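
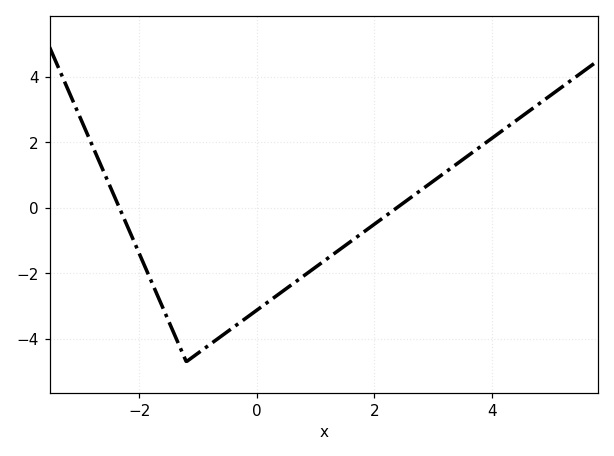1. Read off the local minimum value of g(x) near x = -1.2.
-4.7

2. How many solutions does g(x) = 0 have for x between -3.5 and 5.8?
2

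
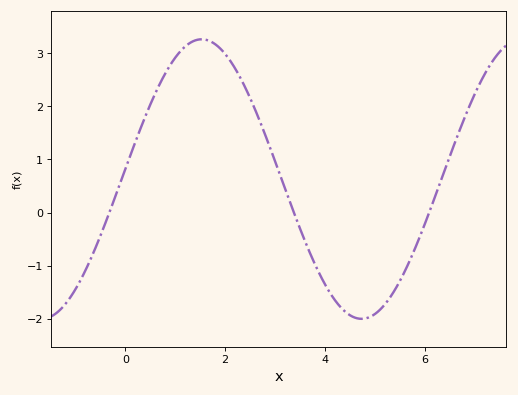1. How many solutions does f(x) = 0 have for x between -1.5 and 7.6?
3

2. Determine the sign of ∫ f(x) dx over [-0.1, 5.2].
positive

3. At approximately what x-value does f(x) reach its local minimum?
4.8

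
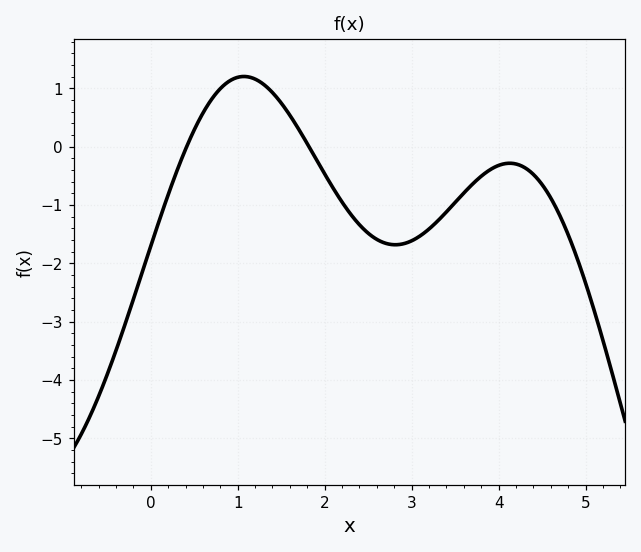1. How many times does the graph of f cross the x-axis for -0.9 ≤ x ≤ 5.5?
2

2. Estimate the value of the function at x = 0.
-1.71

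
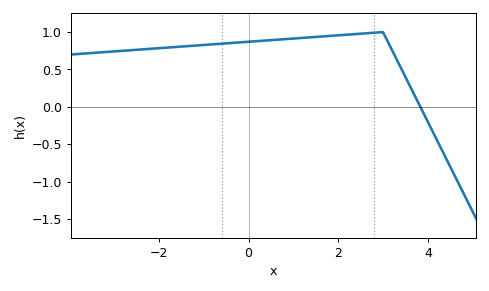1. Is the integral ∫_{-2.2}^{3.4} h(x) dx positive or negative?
positive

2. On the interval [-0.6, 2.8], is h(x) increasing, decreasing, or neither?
increasing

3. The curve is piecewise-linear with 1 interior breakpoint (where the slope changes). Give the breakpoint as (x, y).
(3, 1)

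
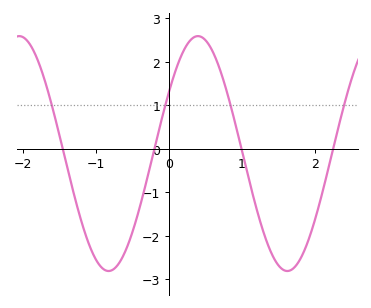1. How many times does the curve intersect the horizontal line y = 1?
4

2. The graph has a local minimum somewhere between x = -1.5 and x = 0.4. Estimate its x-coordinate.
-0.824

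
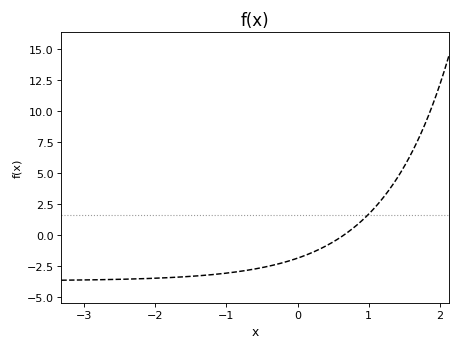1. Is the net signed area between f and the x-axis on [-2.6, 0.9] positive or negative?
negative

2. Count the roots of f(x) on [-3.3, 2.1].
1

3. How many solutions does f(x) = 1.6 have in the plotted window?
1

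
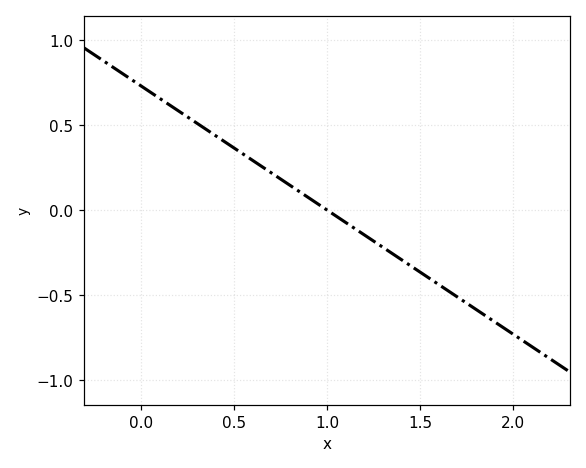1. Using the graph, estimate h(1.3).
-0.219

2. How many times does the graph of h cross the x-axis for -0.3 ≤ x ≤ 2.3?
1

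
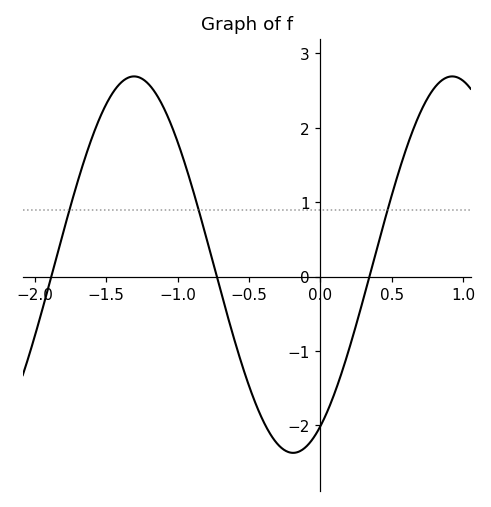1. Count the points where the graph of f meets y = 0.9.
3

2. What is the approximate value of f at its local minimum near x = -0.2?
-2.4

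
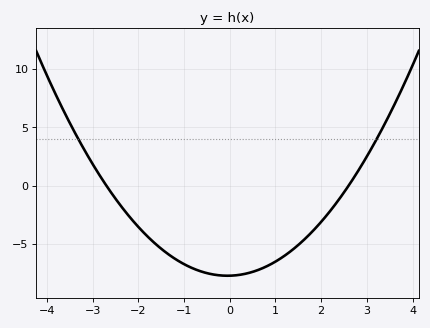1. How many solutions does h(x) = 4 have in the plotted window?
2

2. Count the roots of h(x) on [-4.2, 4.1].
2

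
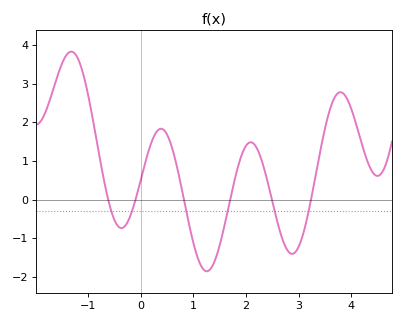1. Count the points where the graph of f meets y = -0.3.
6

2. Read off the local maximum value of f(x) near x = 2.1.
1.5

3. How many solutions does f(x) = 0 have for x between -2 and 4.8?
6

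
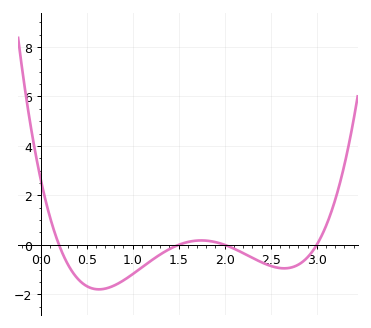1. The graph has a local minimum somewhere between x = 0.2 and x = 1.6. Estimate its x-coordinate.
0.633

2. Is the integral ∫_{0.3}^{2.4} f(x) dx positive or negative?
negative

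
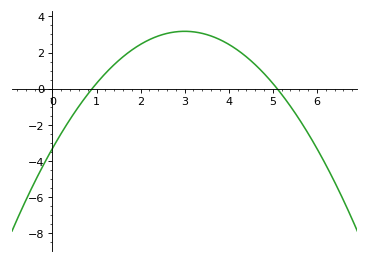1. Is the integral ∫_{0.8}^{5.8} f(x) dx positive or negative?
positive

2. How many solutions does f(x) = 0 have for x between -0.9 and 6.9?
2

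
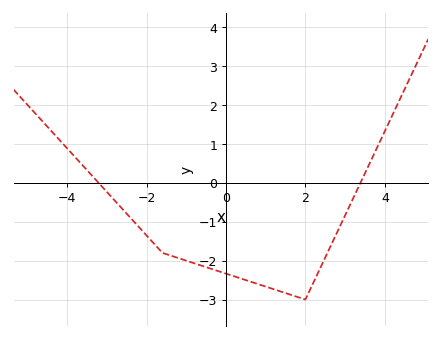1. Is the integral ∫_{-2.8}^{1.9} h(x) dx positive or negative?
negative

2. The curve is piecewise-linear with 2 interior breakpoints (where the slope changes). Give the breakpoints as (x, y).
(-1.6, -1.8); (2, -3)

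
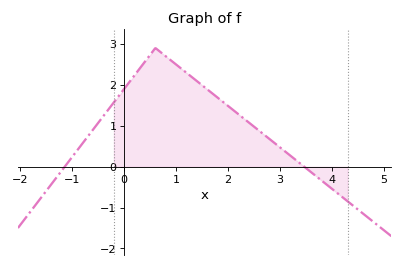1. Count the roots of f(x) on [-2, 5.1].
2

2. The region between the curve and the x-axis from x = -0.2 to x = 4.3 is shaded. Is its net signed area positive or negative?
positive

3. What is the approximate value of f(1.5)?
2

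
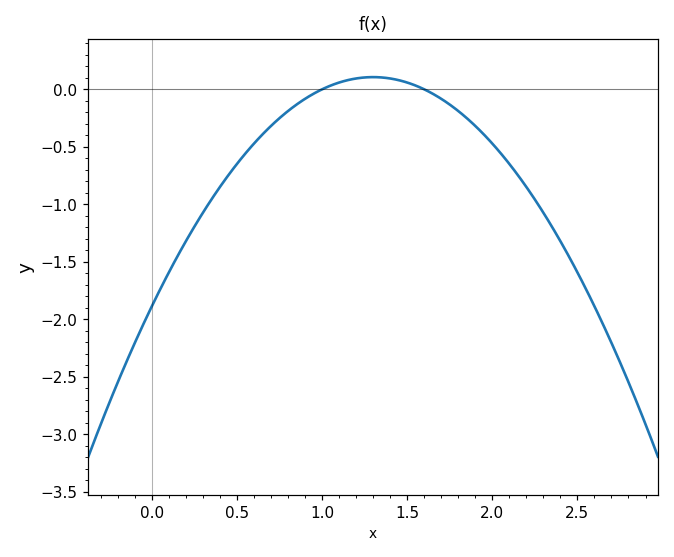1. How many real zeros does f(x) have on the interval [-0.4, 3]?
2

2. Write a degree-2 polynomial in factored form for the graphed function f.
y = -1.18(x - 1)(x - 1.6)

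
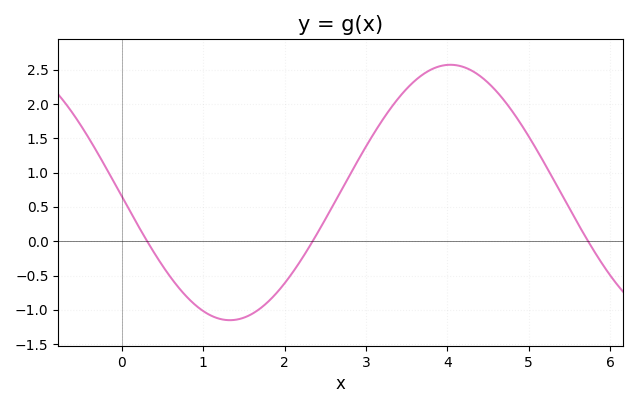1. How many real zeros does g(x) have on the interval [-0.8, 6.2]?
3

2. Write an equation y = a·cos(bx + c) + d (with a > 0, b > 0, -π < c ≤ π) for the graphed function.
y = 1.86cos(1.16x + 1.6) + 0.71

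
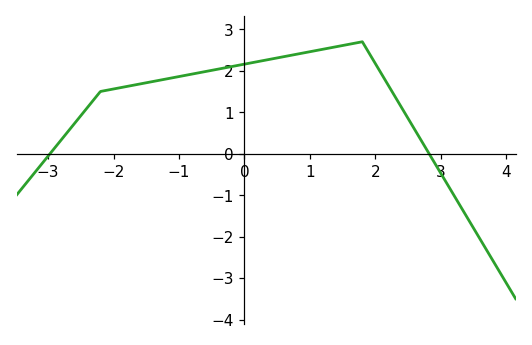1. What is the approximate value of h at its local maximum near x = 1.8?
2.7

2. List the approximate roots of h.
-2.97, 2.82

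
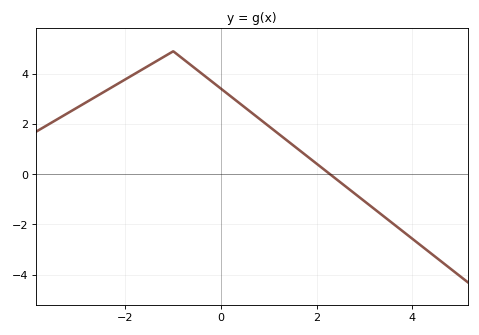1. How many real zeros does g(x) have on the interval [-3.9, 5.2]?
1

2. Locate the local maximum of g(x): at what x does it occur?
-1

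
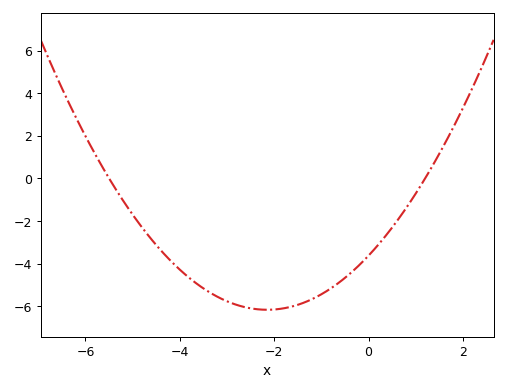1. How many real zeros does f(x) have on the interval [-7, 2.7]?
2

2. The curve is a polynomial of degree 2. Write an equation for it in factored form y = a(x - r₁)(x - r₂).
y = 0.55(x + 5.5)(x - 1.2)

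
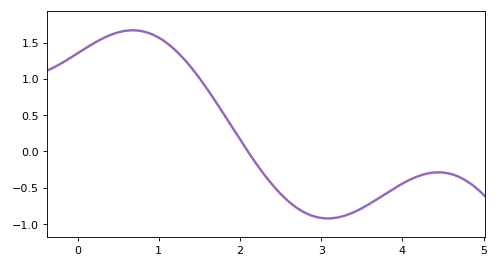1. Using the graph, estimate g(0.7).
1.65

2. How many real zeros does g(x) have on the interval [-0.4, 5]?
1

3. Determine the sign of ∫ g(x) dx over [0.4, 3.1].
positive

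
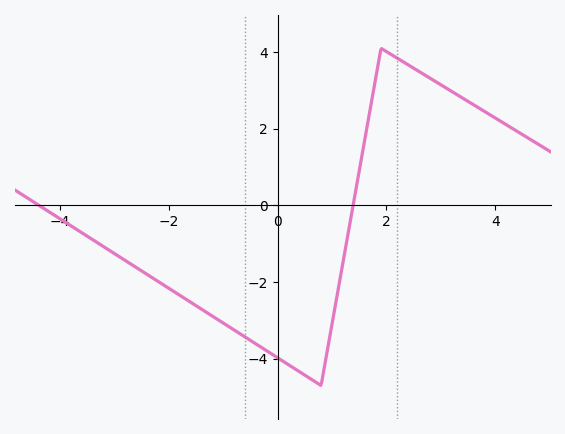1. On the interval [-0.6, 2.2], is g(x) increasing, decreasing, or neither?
neither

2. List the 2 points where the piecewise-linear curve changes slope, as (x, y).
(0.8, -4.7); (1.9, 4.1)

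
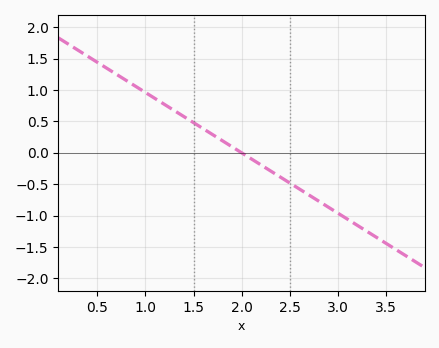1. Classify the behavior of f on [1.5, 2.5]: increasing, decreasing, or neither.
decreasing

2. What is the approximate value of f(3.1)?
-1.06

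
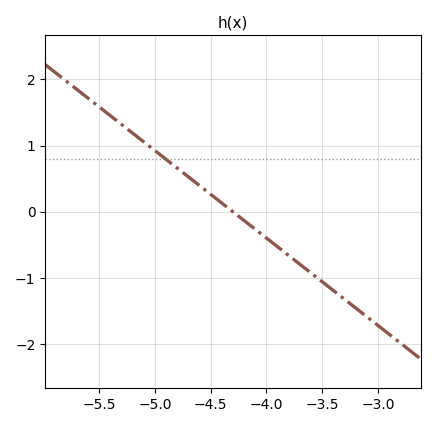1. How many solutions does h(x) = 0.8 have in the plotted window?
1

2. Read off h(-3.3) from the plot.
-1.3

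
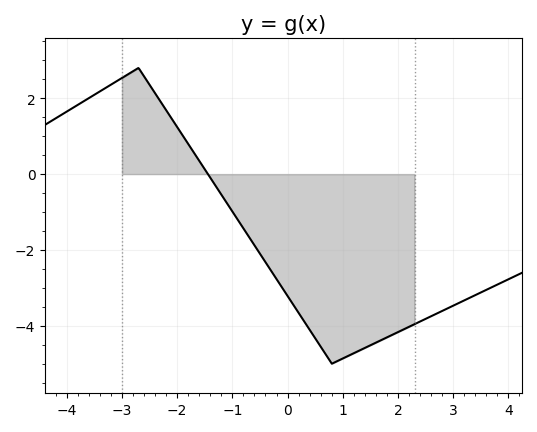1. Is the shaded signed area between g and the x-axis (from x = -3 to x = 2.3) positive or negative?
negative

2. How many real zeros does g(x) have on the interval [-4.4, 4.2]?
1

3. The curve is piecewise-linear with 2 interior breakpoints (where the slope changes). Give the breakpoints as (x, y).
(-2.7, 2.8); (0.8, -5)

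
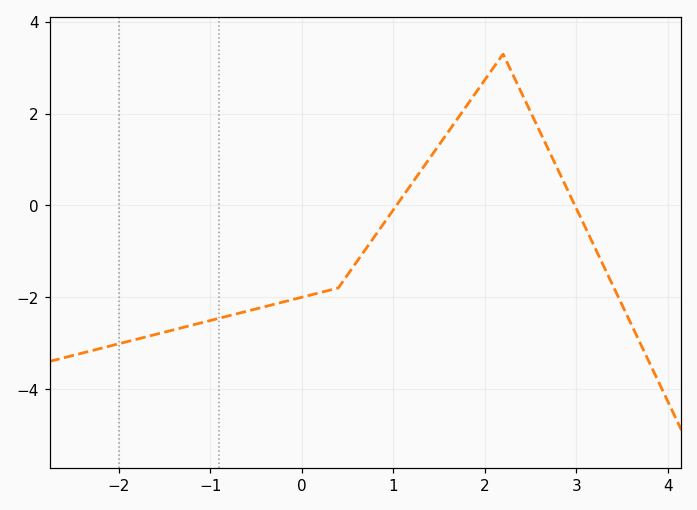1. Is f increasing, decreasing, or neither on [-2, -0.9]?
increasing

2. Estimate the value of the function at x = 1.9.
2.4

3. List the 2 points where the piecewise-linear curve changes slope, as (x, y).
(0.4, -1.8); (2.2, 3.3)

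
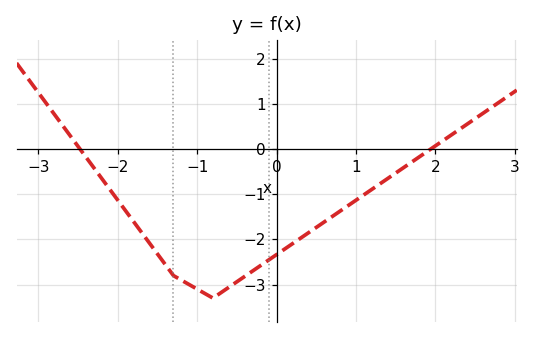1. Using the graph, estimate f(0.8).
-1.38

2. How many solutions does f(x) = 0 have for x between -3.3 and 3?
2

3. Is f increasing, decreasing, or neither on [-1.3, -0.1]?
neither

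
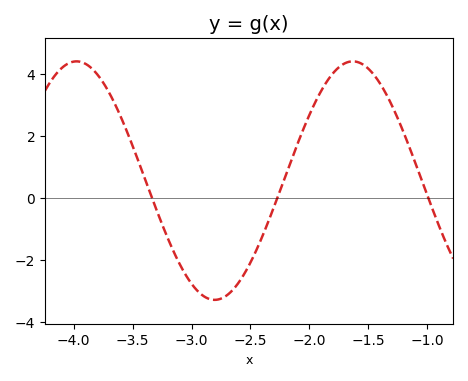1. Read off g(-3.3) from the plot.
-0.4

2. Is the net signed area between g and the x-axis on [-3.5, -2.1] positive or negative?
negative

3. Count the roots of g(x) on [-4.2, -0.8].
3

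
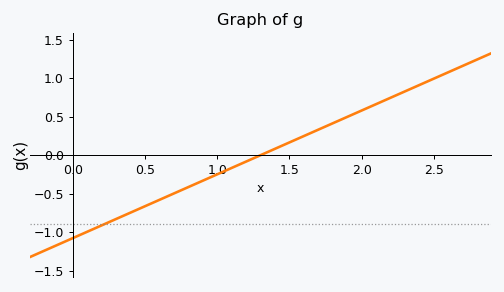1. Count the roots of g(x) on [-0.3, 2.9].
1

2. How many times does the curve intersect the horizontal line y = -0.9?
1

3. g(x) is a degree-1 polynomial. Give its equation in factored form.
y = 0.83(x - 1.3)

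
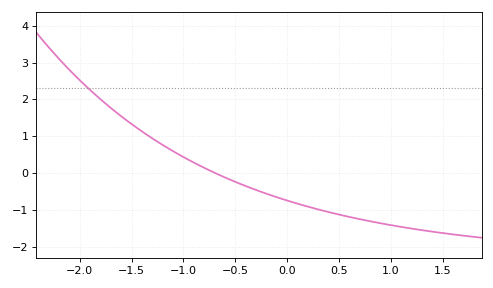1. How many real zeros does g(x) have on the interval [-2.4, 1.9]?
1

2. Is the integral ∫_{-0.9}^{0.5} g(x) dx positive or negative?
negative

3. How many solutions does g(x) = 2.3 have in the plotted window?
1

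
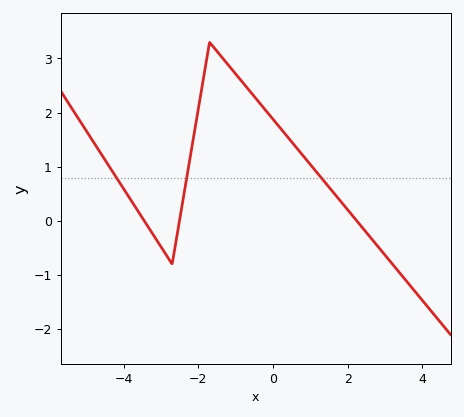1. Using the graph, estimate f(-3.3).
-0.2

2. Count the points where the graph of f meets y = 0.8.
3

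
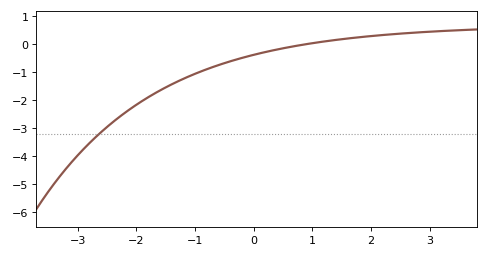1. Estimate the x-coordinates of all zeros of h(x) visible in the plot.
0.8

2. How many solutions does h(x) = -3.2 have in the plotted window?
1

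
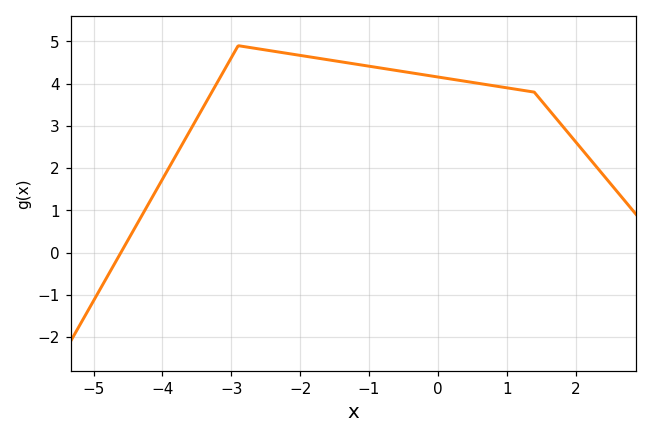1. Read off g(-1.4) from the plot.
4.5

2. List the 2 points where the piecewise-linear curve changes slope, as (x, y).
(-2.9, 4.9); (1.4, 3.8)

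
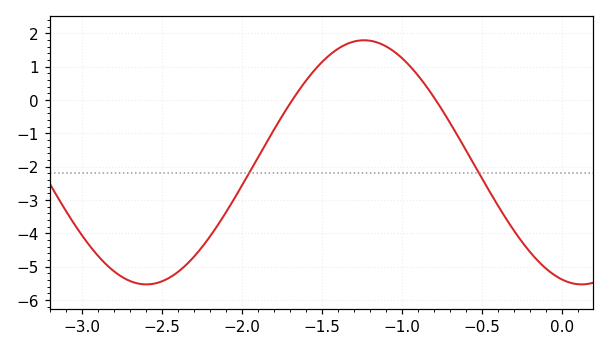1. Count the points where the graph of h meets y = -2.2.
2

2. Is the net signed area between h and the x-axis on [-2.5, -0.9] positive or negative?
negative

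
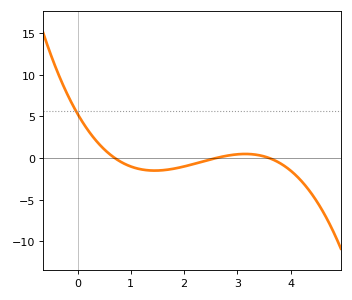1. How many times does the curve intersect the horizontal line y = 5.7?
1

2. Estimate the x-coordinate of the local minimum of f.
1.45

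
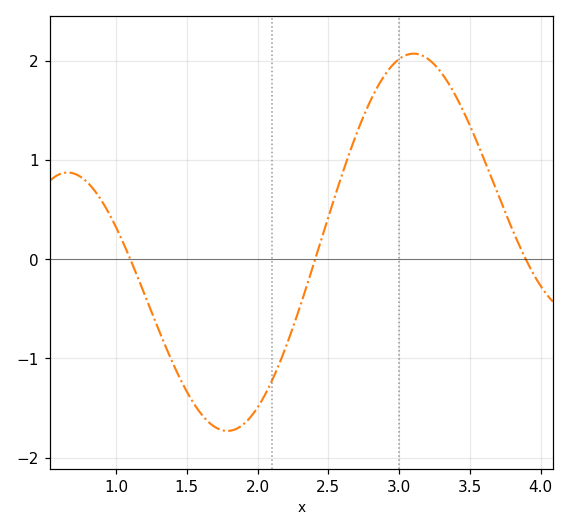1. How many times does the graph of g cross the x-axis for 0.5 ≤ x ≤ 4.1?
3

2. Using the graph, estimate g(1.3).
-0.7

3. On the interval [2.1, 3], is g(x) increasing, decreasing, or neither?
increasing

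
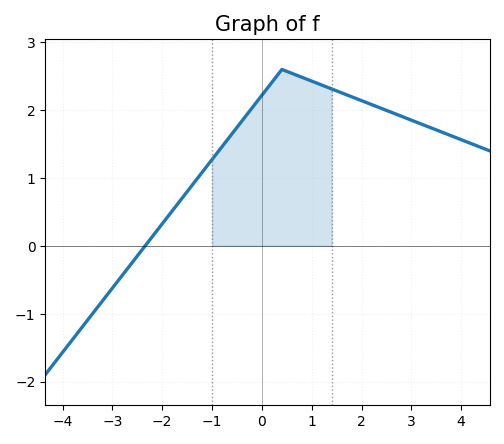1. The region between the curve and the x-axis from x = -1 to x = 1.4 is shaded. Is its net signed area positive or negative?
positive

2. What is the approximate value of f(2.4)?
2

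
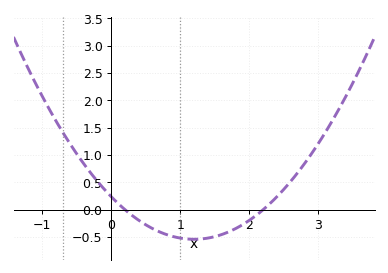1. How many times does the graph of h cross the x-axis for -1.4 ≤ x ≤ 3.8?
2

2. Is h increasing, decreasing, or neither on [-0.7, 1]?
decreasing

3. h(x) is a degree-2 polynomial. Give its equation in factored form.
y = 0.54(x - 0.2)(x - 2.2)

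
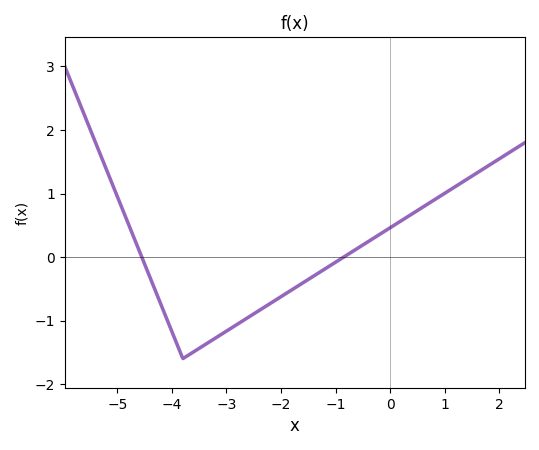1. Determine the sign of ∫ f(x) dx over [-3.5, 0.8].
negative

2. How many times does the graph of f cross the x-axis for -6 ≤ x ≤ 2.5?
2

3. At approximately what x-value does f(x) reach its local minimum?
-3.8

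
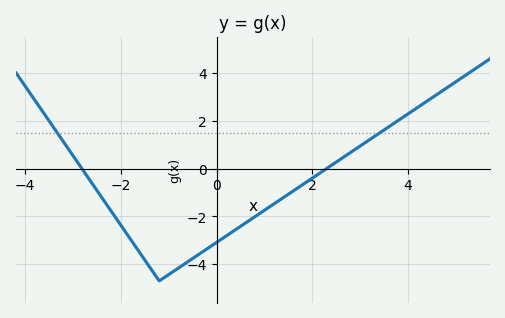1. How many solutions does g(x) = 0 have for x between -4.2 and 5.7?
2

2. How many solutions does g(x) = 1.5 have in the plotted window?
2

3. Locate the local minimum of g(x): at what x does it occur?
-1.2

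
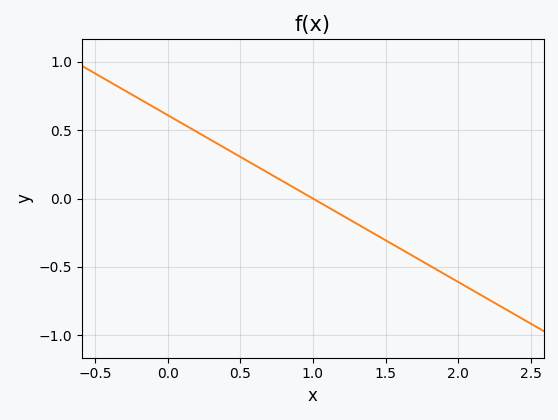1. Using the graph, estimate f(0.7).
0.2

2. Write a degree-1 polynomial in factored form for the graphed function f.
y = -0.61(x - 1)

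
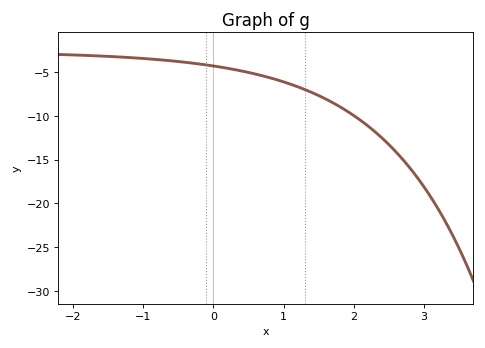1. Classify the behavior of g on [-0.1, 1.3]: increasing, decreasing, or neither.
decreasing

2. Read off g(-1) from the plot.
-3.5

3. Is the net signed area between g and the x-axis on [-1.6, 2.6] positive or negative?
negative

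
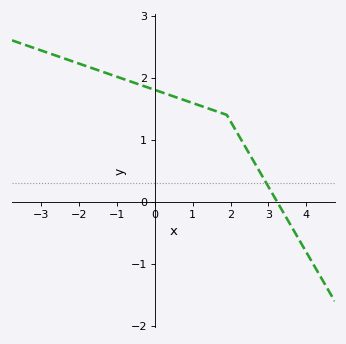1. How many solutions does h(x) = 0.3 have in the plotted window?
1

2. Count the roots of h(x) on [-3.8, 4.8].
1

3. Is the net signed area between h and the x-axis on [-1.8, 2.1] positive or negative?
positive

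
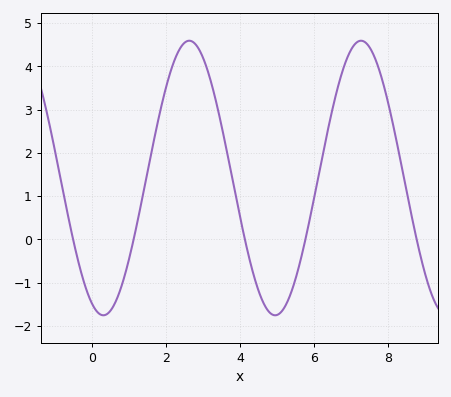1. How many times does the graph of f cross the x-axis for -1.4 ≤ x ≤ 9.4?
5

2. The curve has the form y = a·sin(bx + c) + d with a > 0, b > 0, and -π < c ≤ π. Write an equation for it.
y = 3.17sin(1.35x - 1.97) + 1.42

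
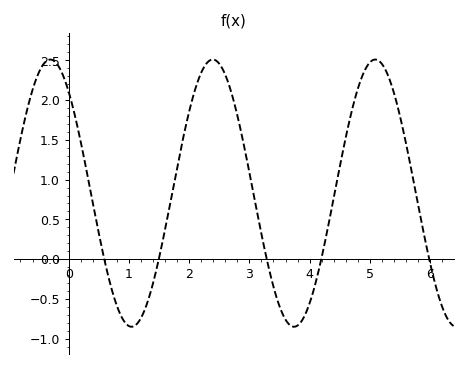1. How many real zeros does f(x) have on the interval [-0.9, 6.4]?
5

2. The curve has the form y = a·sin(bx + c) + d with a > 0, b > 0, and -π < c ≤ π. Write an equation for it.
y = 1.68sin(2.33x + 2.28) + 0.83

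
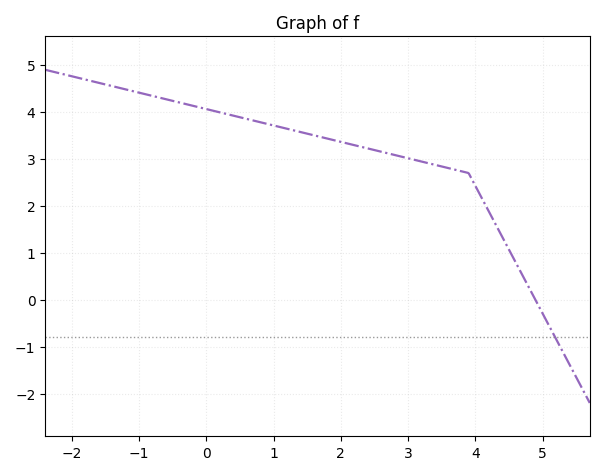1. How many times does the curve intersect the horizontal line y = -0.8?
1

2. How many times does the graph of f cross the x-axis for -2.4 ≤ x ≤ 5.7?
1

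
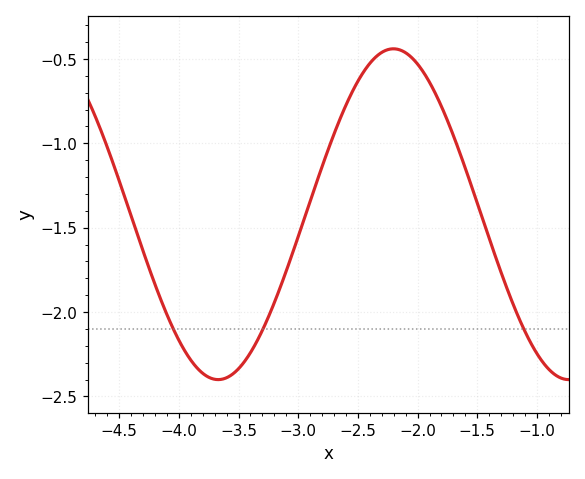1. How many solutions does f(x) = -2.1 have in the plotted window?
3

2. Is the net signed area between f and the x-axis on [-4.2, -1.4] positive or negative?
negative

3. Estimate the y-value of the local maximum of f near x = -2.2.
-0.44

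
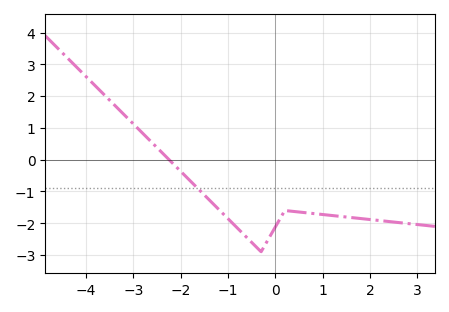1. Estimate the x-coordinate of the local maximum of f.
0.2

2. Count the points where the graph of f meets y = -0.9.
1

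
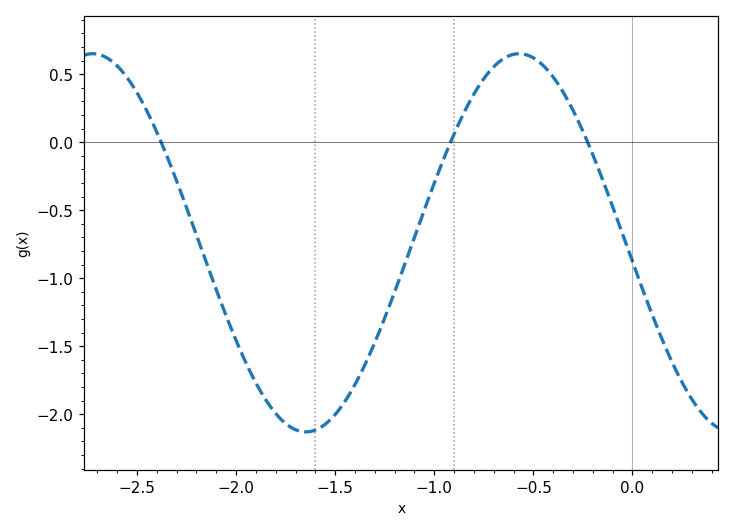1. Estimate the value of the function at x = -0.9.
0.059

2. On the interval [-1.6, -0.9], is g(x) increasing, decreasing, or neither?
increasing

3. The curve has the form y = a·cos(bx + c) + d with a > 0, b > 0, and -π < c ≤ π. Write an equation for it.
y = 1.39cos(2.92x + 1.67) - 0.74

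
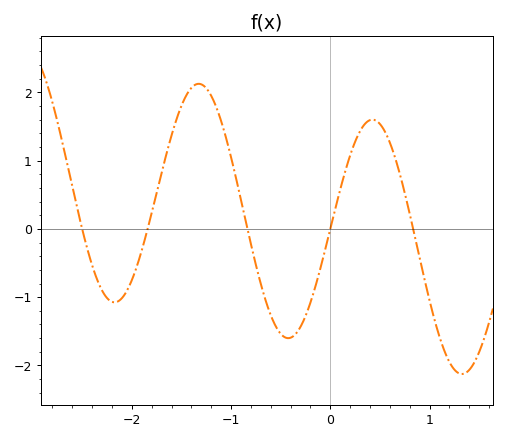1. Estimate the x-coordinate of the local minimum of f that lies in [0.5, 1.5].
1.33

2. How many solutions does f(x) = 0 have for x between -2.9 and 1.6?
5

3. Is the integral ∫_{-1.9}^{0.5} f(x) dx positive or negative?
positive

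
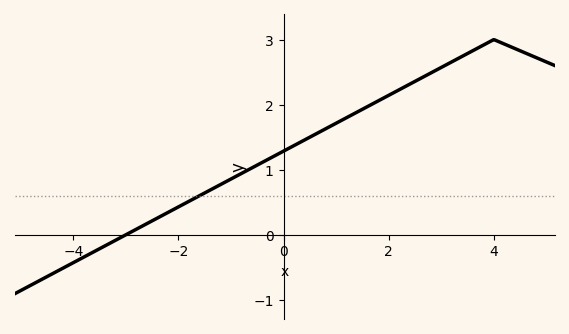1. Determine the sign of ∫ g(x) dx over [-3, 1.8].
positive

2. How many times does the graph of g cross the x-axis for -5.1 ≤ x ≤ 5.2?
1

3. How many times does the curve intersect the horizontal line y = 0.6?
1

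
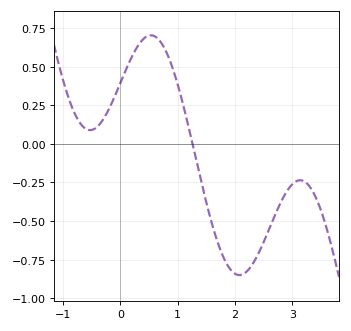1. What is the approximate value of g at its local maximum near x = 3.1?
-0.24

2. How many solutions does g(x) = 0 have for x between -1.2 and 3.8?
1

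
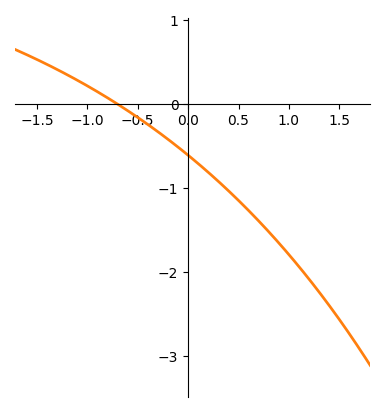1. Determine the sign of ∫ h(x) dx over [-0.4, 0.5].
negative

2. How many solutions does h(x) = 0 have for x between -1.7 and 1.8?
1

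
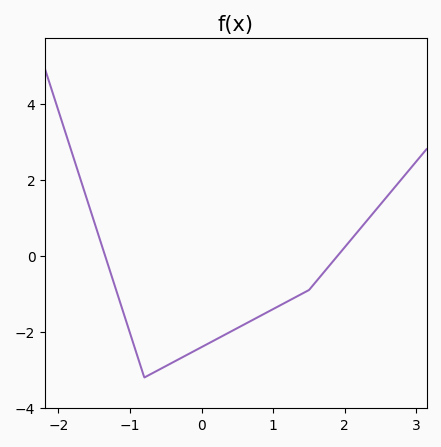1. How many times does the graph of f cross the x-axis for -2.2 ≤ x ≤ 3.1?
2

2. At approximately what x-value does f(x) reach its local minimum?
-0.798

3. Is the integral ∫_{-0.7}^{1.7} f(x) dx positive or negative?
negative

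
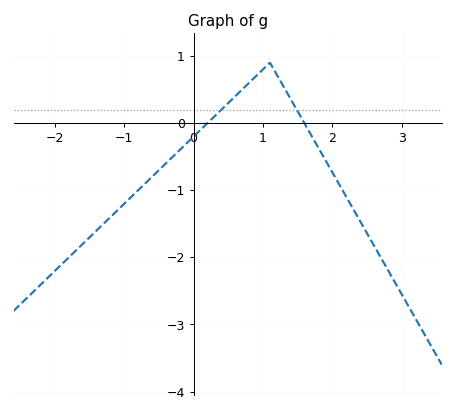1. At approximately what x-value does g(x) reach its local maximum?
1.1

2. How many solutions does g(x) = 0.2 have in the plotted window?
2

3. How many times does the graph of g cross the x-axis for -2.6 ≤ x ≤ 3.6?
2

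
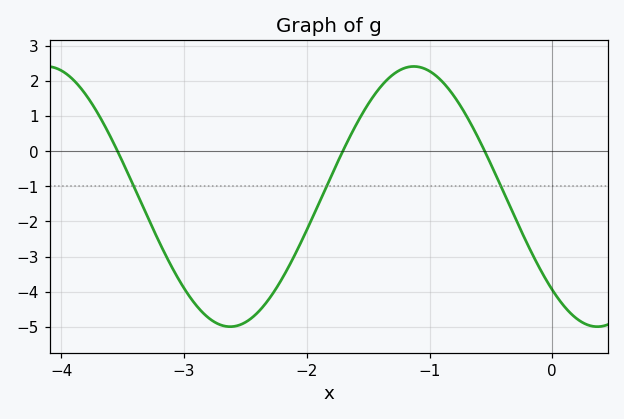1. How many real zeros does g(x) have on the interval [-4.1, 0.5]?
3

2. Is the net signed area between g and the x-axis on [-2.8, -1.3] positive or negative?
negative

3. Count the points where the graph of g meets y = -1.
3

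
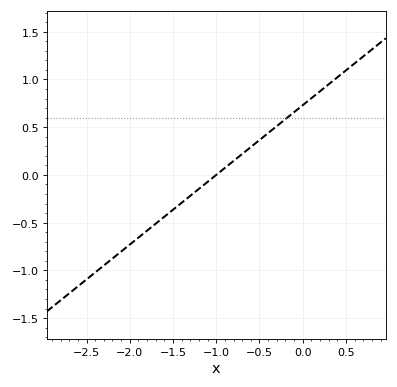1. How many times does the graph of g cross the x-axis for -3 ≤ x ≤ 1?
1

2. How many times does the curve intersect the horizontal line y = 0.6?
1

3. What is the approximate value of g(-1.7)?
-0.5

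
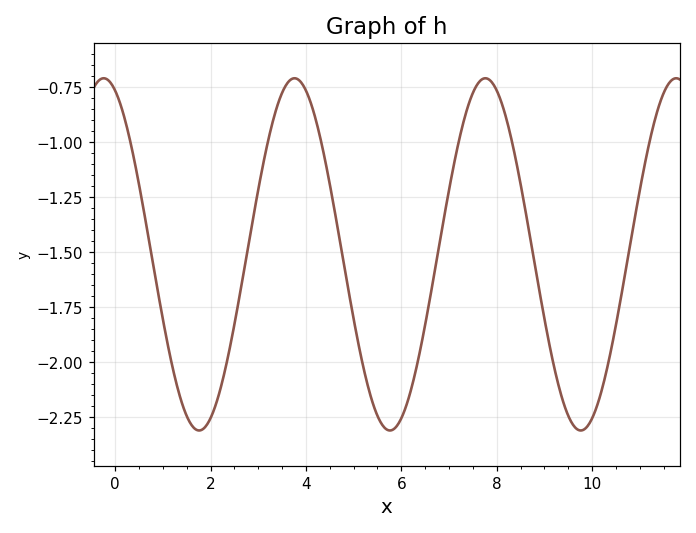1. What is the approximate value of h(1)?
-1.81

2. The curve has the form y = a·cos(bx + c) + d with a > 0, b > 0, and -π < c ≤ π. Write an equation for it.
y = 0.8cos(1.57x + 0.38) - 1.51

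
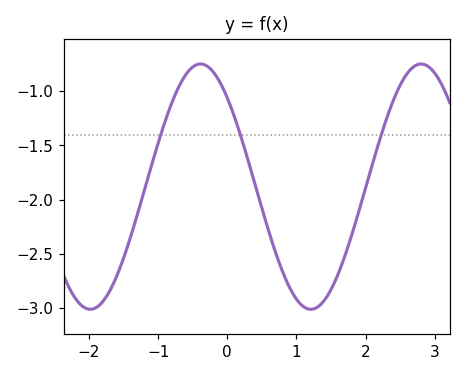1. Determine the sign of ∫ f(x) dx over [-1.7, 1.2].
negative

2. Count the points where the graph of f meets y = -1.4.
3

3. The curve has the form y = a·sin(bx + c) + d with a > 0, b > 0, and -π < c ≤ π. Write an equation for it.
y = 1.13sin(1.97x + 2.33) - 1.88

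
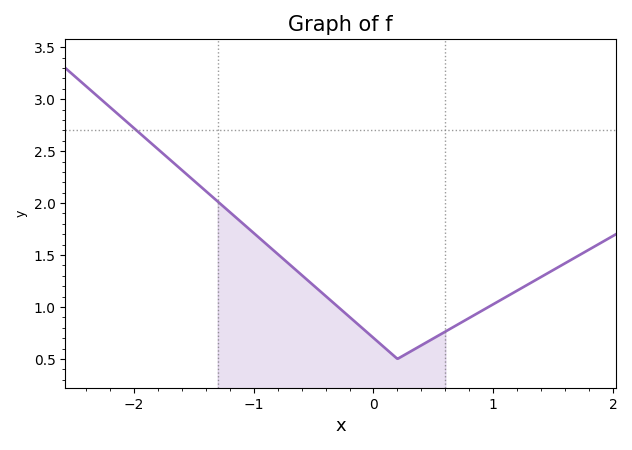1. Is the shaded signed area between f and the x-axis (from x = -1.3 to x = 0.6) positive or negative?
positive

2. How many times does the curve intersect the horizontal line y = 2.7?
1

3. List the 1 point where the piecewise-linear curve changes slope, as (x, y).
(0.2, 0.5)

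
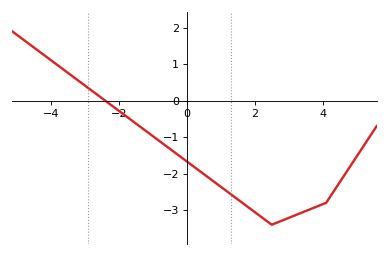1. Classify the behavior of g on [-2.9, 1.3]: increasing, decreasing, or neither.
decreasing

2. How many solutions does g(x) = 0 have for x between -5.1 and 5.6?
1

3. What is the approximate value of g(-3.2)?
0.555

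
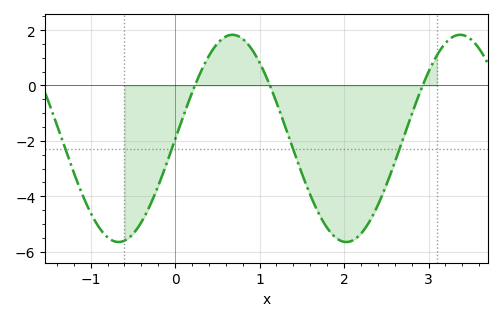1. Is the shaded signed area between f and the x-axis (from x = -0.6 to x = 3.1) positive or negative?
negative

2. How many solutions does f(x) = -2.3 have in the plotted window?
4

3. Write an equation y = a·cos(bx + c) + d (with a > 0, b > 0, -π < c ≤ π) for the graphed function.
y = 3.74cos(2.3x - 1.6) - 1.91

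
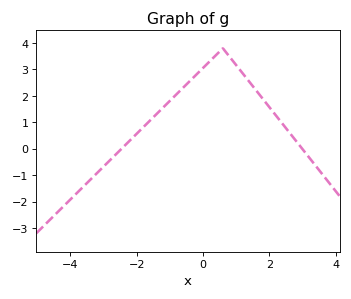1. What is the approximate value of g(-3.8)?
-1.7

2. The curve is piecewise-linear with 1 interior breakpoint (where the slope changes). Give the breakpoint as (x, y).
(0.6, 3.8)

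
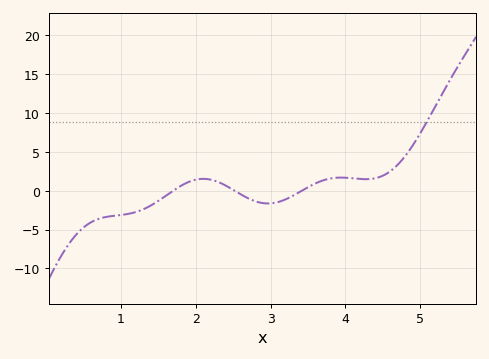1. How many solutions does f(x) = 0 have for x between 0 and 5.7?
3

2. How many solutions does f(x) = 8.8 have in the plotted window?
1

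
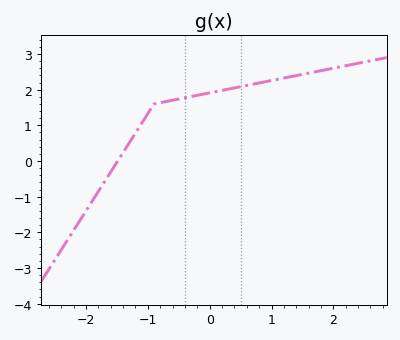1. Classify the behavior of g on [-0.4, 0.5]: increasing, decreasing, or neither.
increasing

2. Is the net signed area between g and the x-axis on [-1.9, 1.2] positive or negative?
positive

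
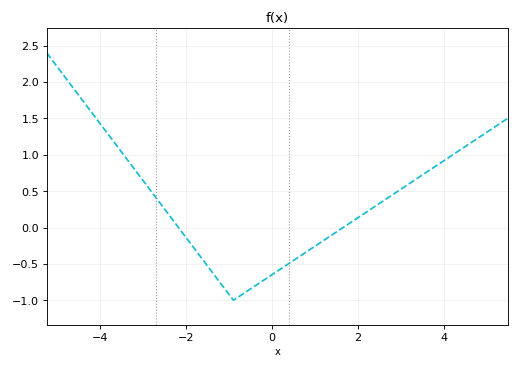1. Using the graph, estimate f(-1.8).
-0.3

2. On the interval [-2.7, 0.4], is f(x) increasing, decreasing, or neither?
neither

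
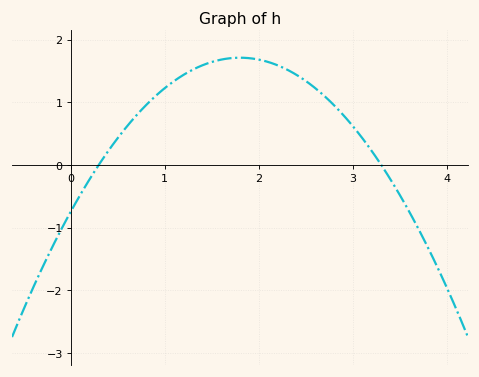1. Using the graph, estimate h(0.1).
-0.486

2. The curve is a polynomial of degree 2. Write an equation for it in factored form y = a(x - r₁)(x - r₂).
y = -0.76(x - 0.3)(x - 3.3)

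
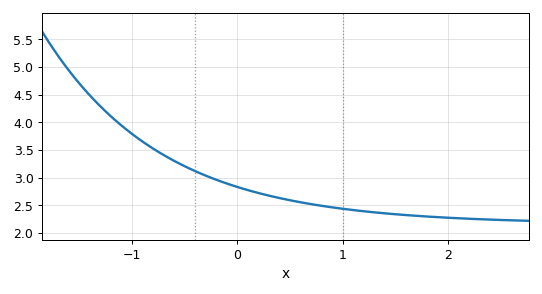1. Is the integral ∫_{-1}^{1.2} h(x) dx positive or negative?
positive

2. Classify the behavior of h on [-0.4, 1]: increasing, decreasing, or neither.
decreasing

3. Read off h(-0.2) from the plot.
2.95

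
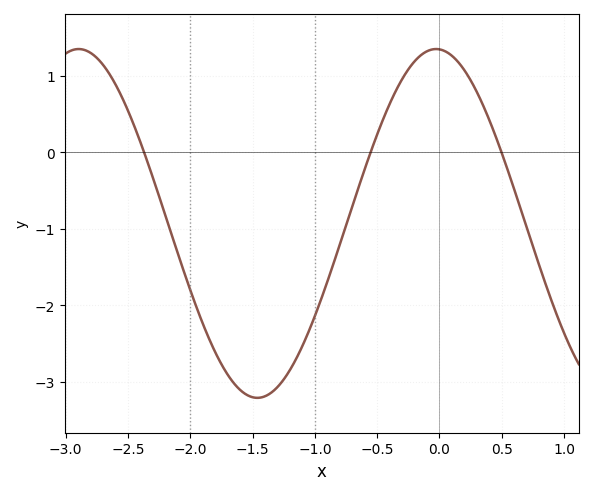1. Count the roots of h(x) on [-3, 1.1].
3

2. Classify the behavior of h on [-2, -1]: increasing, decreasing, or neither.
neither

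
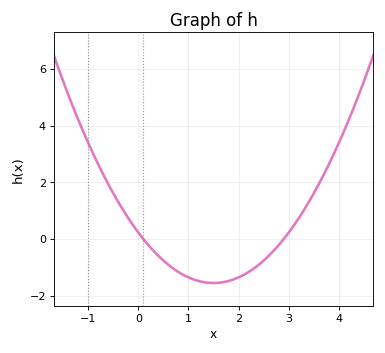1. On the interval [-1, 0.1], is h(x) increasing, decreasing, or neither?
decreasing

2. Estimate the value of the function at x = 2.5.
-0.758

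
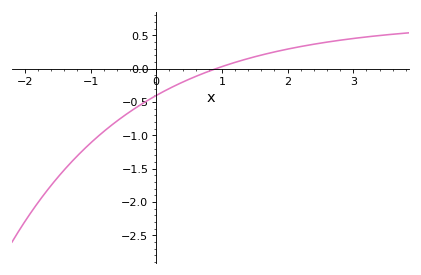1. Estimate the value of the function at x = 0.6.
-0.1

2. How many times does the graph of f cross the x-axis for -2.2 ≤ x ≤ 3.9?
1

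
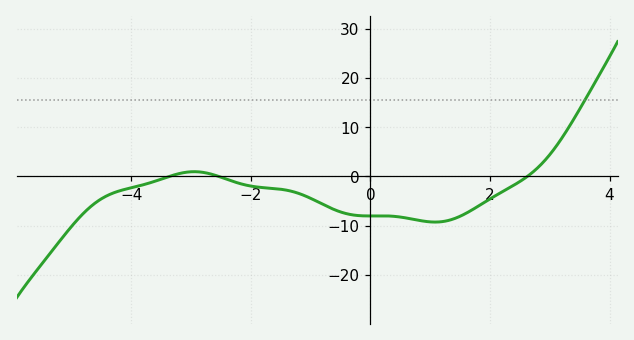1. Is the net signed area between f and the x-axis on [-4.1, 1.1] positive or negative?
negative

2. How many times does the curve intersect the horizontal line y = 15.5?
1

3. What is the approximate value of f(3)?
4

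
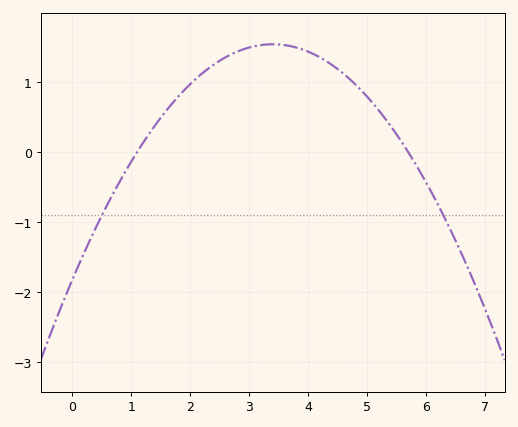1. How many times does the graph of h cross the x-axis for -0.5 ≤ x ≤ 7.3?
2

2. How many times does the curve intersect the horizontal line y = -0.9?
2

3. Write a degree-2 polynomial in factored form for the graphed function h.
y = -0.29(x - 1.1)(x - 5.7)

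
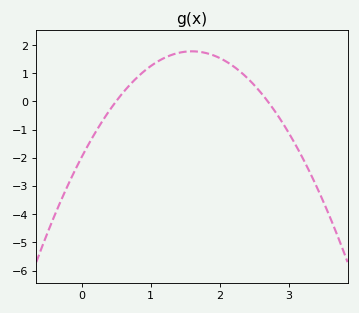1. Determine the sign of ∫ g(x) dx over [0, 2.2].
positive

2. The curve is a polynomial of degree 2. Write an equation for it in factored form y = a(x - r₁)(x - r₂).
y = -1.47(x - 0.5)(x - 2.7)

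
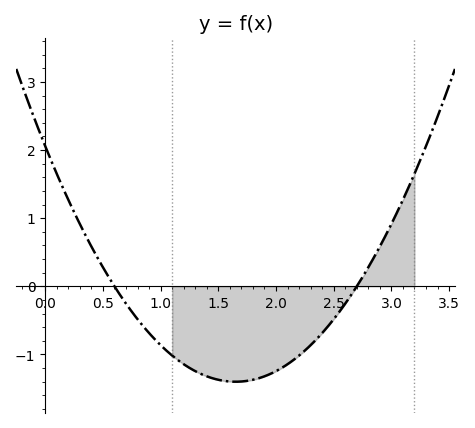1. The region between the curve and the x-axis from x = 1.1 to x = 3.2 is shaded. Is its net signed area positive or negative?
negative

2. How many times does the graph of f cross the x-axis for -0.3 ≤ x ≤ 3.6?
2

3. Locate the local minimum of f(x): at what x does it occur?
1.6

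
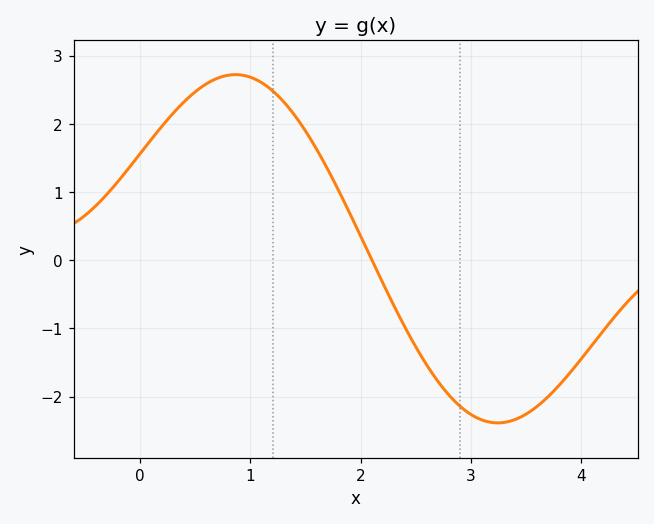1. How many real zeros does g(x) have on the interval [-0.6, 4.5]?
1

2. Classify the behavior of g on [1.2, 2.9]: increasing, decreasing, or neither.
decreasing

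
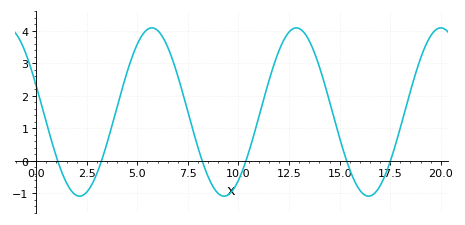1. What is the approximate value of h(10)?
-0.6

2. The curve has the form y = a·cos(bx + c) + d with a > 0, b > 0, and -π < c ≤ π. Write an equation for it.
y = 2.59cos(0.88x + 1.3) + 1.5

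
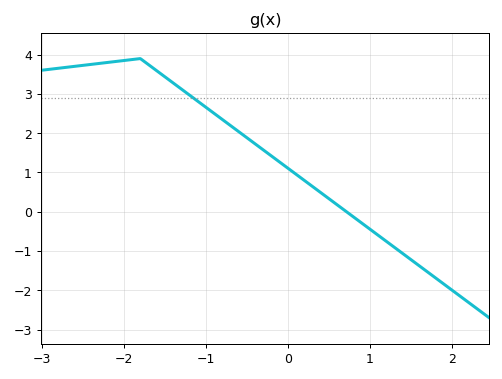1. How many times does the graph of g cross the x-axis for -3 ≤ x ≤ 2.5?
1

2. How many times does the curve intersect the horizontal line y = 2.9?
1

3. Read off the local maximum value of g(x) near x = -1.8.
3.9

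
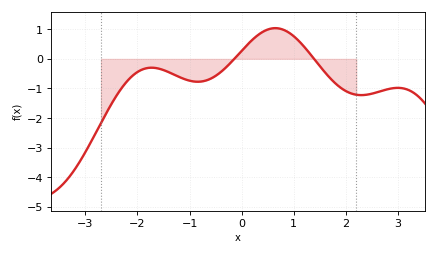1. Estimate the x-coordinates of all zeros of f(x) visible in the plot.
-0.141, 1.39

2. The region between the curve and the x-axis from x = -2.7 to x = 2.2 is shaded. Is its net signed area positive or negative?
negative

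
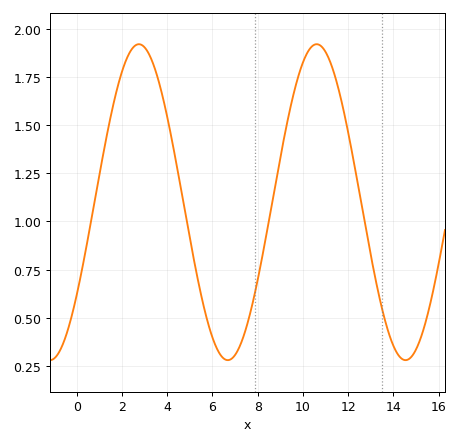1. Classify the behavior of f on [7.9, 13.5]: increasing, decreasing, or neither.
neither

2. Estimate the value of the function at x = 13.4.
0.6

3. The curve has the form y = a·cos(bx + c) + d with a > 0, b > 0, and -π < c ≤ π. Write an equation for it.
y = 0.82cos(0.8x - 2.2) + 1.1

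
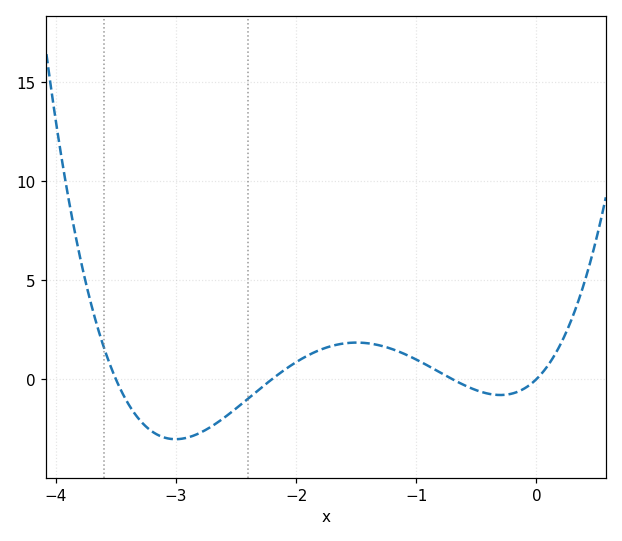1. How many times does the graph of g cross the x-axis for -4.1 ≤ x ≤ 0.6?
4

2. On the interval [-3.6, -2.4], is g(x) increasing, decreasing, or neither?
neither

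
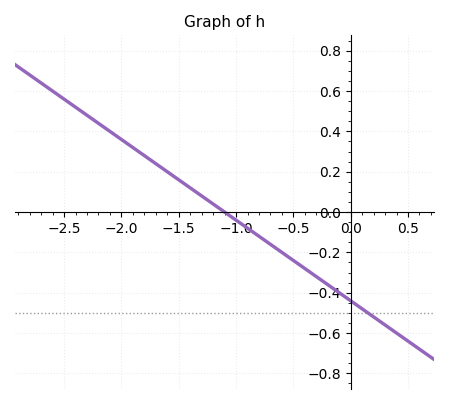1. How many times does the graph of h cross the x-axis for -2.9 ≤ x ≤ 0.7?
1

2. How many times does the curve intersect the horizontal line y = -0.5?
1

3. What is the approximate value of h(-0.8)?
-0.12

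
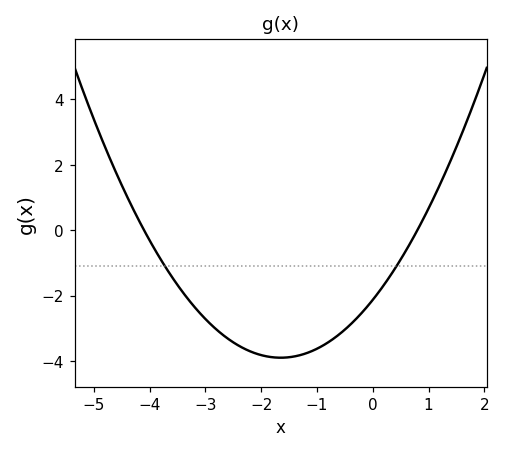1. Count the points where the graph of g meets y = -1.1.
2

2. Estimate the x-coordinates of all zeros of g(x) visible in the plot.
-4.1, 0.8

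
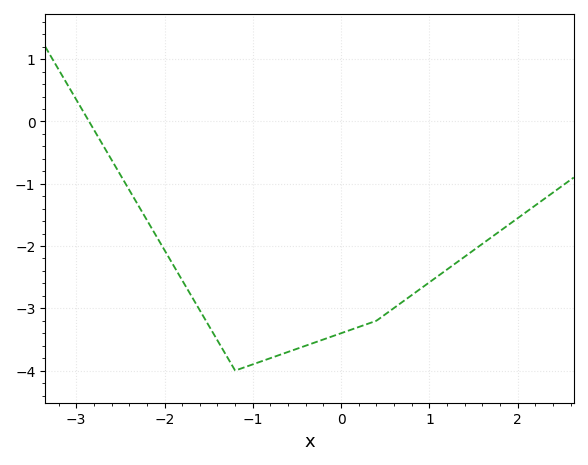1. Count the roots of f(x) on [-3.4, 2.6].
1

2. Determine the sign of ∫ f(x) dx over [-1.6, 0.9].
negative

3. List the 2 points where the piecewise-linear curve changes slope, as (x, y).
(-1.2, -4); (0.4, -3.2)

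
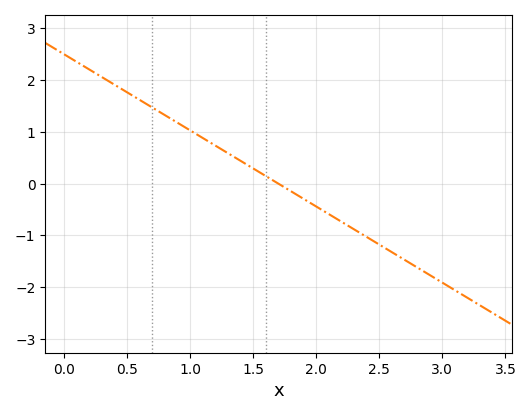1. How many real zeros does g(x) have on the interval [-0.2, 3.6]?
1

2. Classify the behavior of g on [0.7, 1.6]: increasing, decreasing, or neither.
decreasing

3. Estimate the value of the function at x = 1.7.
0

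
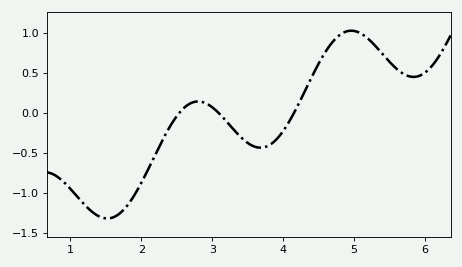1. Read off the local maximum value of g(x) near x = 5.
1.03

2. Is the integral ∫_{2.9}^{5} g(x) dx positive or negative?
positive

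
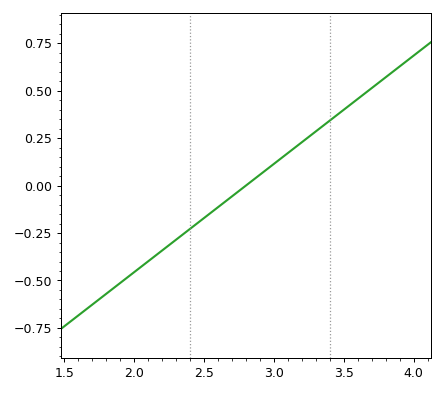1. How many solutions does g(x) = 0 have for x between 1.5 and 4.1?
1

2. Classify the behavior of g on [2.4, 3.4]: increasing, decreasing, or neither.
increasing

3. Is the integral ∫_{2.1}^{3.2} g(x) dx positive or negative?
negative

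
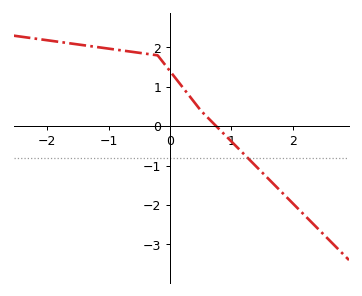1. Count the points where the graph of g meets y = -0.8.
1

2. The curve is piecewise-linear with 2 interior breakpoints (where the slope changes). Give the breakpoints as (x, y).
(-0.2, 1.8); (0.5, 0.4)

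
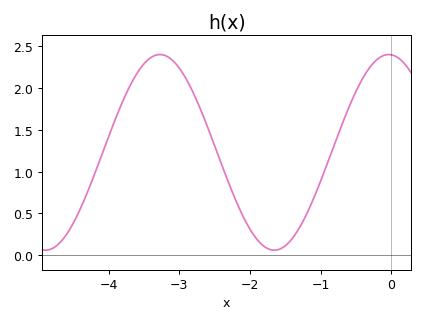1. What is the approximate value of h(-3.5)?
2.29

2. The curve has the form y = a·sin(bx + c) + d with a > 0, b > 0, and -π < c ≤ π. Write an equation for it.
y = 1.17sin(1.94x + 1.64) + 1.23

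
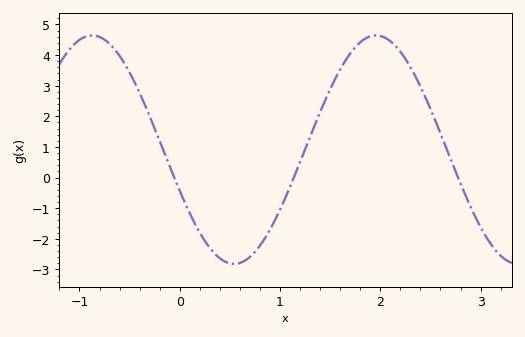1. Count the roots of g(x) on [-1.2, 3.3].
3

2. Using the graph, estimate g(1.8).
4.42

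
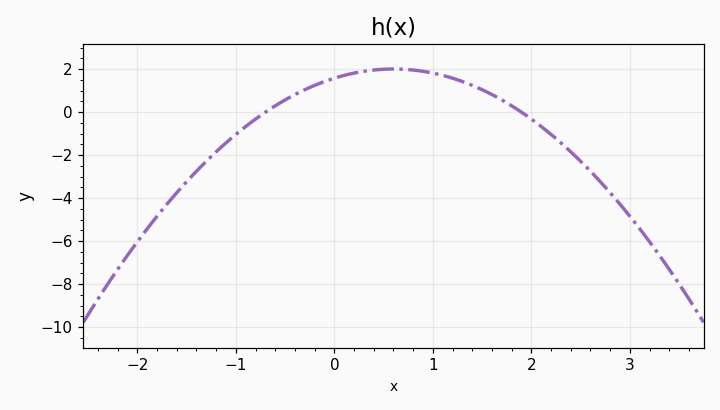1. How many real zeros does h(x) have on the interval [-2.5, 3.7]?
2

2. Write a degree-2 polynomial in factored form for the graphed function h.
y = -1.19(x + 0.7)(x - 1.9)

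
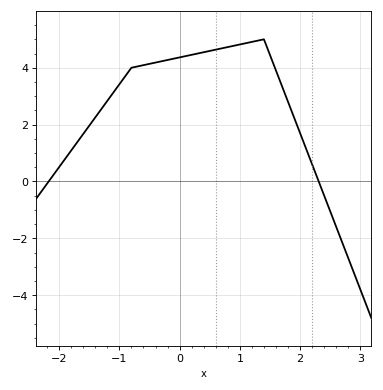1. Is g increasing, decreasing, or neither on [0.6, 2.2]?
neither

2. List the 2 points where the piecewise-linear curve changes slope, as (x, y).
(-0.8, 4); (1.4, 5)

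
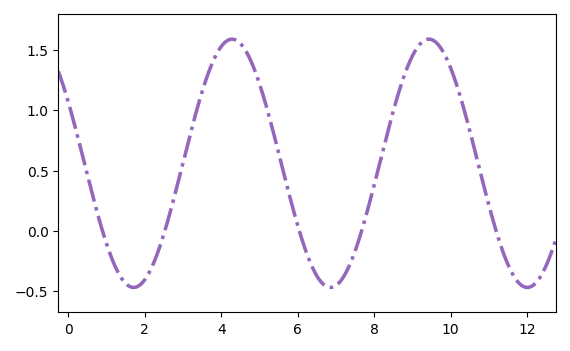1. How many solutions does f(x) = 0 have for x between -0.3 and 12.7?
5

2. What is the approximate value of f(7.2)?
-0.4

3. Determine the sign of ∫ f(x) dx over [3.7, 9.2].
positive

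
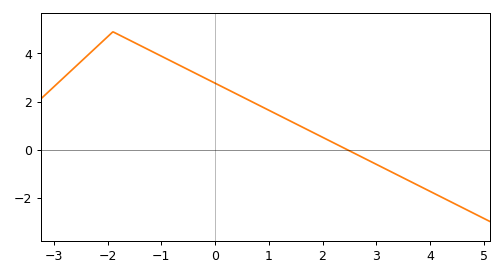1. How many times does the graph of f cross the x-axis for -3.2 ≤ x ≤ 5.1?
1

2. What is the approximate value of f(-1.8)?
4.8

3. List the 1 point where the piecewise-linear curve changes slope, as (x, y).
(-1.9, 4.9)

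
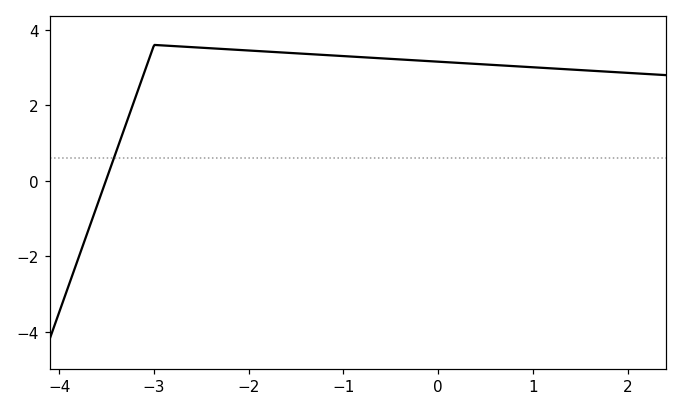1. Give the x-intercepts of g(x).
-3.5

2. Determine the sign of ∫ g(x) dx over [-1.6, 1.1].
positive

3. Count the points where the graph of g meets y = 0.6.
1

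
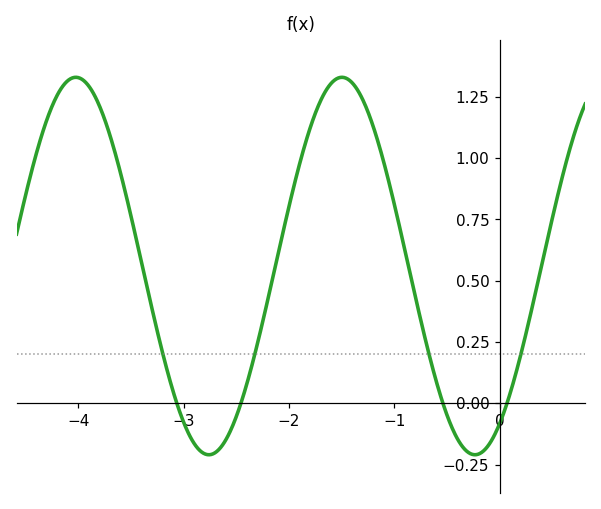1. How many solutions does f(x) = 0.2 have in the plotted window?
4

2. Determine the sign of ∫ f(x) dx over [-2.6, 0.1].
positive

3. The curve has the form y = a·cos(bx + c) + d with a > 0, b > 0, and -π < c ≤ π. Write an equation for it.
y = 0.77cos(2.5x - 2.6) + 0.56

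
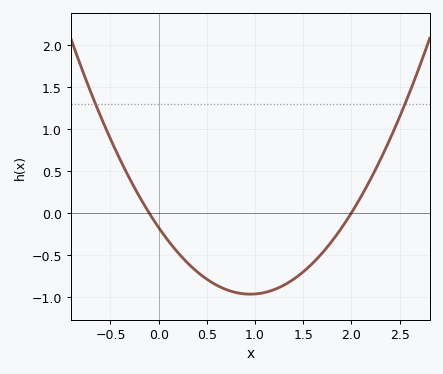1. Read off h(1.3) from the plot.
-0.862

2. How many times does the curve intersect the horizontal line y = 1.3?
2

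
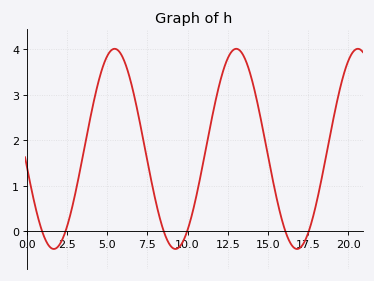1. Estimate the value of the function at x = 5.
3.9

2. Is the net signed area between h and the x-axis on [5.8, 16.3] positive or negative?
positive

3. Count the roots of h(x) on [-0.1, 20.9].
6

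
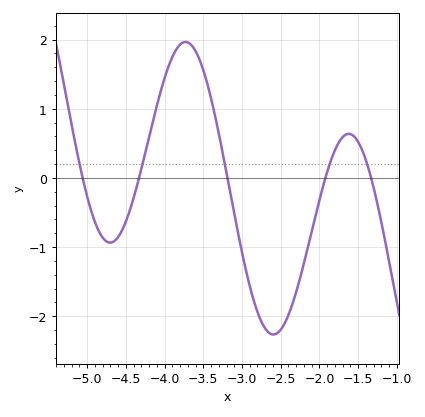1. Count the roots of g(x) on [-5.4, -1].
5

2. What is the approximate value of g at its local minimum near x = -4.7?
-0.9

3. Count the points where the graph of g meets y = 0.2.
5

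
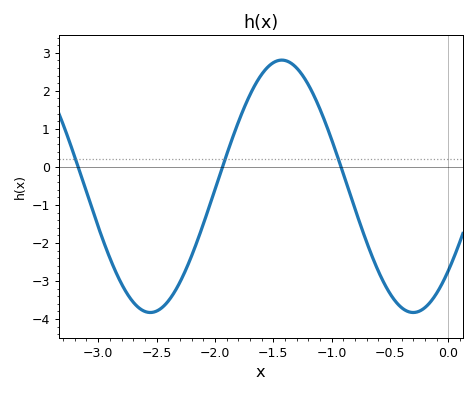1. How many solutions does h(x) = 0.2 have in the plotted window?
3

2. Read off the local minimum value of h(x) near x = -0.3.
-3.83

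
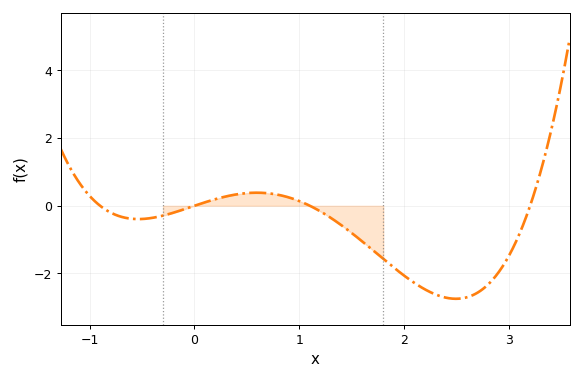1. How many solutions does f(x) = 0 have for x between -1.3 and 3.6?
4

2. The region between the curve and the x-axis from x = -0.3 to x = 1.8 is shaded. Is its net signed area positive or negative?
negative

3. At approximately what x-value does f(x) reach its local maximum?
0.592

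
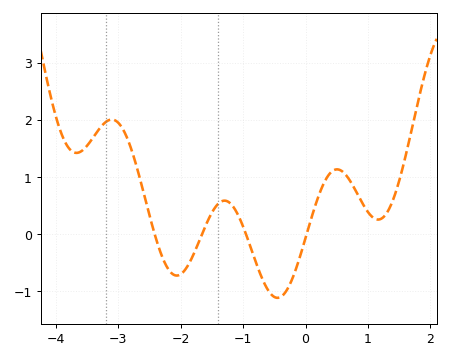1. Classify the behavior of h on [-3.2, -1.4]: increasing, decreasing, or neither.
neither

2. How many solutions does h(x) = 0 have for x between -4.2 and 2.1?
4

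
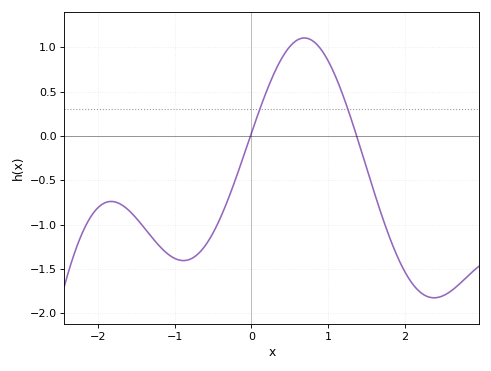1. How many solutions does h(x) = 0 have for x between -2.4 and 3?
2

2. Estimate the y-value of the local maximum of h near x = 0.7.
1.11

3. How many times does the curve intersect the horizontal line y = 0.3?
2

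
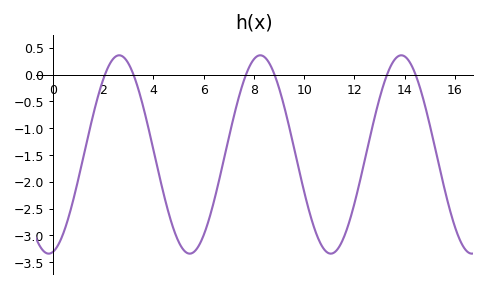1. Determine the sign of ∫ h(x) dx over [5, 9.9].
negative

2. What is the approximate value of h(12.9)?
-0.6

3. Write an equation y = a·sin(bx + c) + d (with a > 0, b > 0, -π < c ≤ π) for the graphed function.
y = 1.85sin(1.1x - 1.4) - 1.49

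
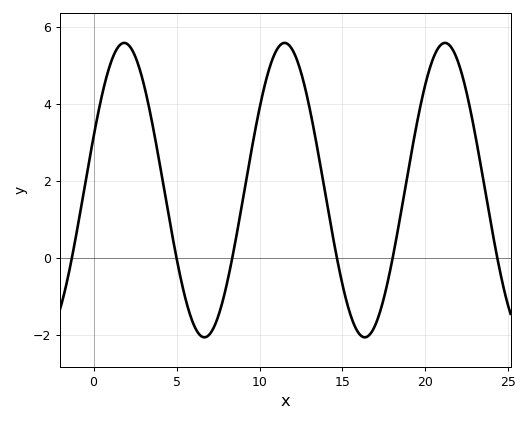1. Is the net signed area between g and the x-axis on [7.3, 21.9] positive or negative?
positive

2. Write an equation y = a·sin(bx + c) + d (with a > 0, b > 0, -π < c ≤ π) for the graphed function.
y = 3.82sin(0.65x + 0.372) + 1.77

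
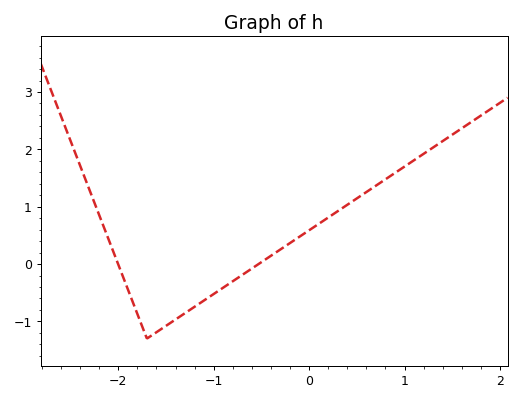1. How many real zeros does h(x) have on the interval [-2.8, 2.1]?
2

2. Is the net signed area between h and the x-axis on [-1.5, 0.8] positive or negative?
positive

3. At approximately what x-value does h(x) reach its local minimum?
-1.7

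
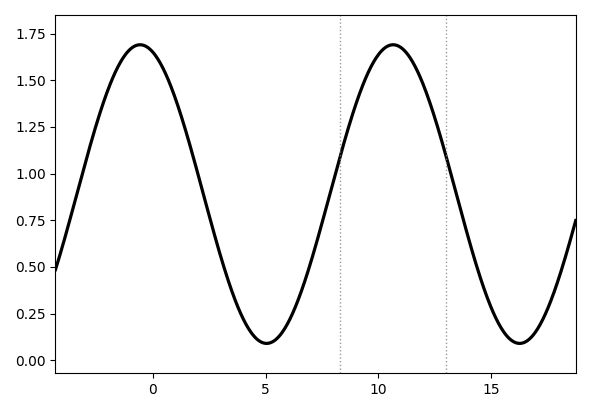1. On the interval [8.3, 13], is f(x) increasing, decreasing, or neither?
neither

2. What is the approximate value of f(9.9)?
1.62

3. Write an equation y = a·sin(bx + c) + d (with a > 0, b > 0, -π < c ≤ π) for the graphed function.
y = 0.8sin(0.56x + 1.89) + 0.89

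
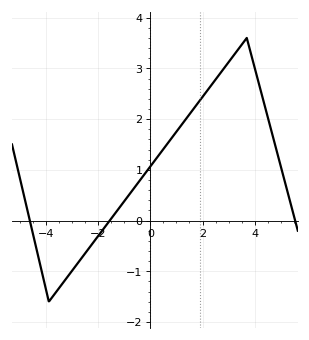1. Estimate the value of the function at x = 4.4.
2.24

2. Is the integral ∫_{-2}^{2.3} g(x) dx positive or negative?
positive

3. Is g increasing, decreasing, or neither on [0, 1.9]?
increasing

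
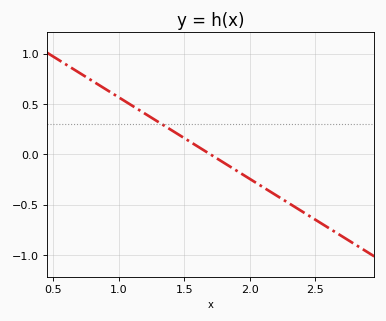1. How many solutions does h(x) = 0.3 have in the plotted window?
1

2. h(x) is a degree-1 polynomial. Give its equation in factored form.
y = -0.81(x - 1.7)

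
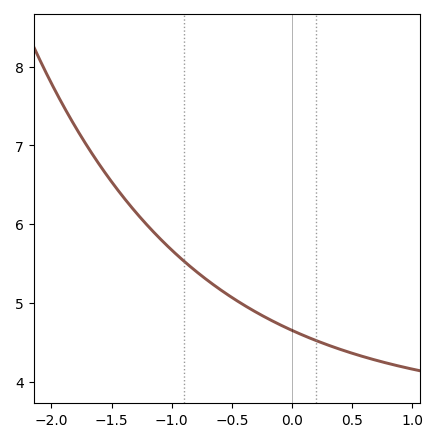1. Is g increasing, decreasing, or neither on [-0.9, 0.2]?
decreasing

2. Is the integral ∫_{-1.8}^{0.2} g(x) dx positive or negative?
positive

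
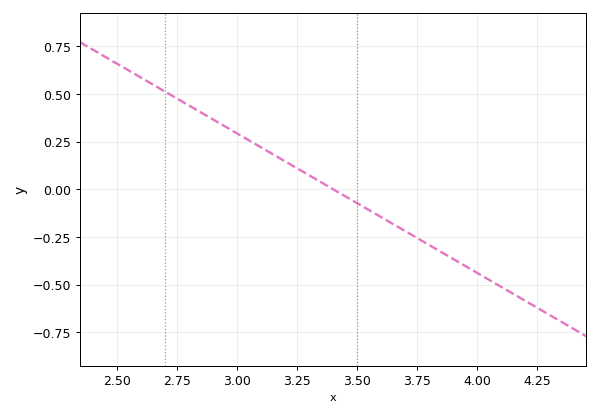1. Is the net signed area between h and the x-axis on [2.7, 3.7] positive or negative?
positive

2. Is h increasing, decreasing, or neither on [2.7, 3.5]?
decreasing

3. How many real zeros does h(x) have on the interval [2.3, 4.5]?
1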